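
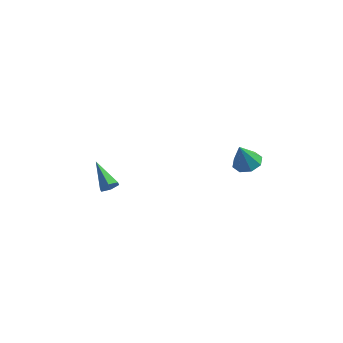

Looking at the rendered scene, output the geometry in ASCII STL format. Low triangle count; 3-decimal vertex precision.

solid 
facet normal 0.601 -0.654 -0.460
outer loop
vertex -2.311 -3.183 0.231
vertex -2.694 -3.289 -0.119
vertex -2.346 -2.901 -0.216
endloop
endfacet
facet normal 0.606 0.693 0.390
outer loop
vertex -2.311 -3.183 0.231
vertex -2.346 -2.901 -0.216
vertex -3.686 -2.211 0.639
endloop
endfacet
facet normal 0.601 -0.654 -0.460
outer loop
vertex -2.346 -2.901 -0.216
vertex -2.694 -3.289 -0.119
vertex -2.73 -3.007 -0.567
endloop
endfacet
facet normal 0.167 0.879 -0.448
outer loop
vertex -2.346 -2.901 -0.216
vertex -2.73 -3.007 -0.567
vertex -3.686 -2.211 0.639
endloop
endfacet
facet normal 0.602 -0.653 -0.459
outer loop
vertex -2.73 -3.007 -0.567
vertex -2.694 -3.289 -0.119
vertex -3.077 -3.396 -0.469
endloop
endfacet
facet normal -0.602 0.358 -0.714
outer loop
vertex -2.73 -3.007 -0.567
vertex -3.077 -3.396 -0.469
vertex -3.686 -2.211 0.639
endloop
endfacet
facet normal 0.602 -0.653 -0.459
outer loop
vertex -3.077 -3.396 -0.469
vertex -2.694 -3.289 -0.119
vertex -3.041 -3.677 -0.022
endloop
endfacet
facet normal -0.928 -0.344 -0.142
outer loop
vertex -3.077 -3.396 -0.469
vertex -3.041 -3.677 -0.022
vertex -3.686 -2.211 0.639
endloop
endfacet
facet normal 0.601 -0.653 -0.460
outer loop
vertex -3.041 -3.677 -0.022
vertex -2.694 -3.289 -0.119
vertex -2.658 -3.571 0.328
endloop
endfacet
facet normal -0.489 -0.528 0.695
outer loop
vertex -3.041 -3.677 -0.022
vertex -2.658 -3.571 0.328
vertex -3.686 -2.211 0.639
endloop
endfacet
facet normal 0.601 -0.653 -0.460
outer loop
vertex -2.658 -3.571 0.328
vertex -2.694 -3.289 -0.119
vertex -2.311 -3.183 0.231
endloop
endfacet
facet normal 0.279 -0.009 0.960
outer loop
vertex -2.658 -3.571 0.328
vertex -2.311 -3.183 0.231
vertex -3.686 -2.211 0.639
endloop
endfacet
facet normal 0.258 0.195 -0.946
outer loop
vertex 4.125 -1.076 1.805
vertex 3.493 -1.4 1.566
vertex 3.69 -0.704 1.763
endloop
endfacet
facet normal 0.414 0.565 0.714
outer loop
vertex 4.125 -1.076 1.805
vertex 3.69 -0.704 1.763
vertex 3.147 -1.66 2.834
endloop
endfacet
facet normal 0.257 0.195 -0.946
outer loop
vertex 3.69 -0.704 1.763
vertex 3.493 -1.4 1.566
vertex 3.139 -0.739 1.606
endloop
endfacet
facet normal -0.217 0.780 0.587
outer loop
vertex 3.69 -0.704 1.763
vertex 3.139 -0.739 1.606
vertex 3.147 -1.66 2.834
endloop
endfacet
facet normal 0.258 0.195 -0.946
outer loop
vertex 3.139 -0.739 1.606
vertex 3.493 -1.4 1.566
vertex 2.795 -1.162 1.425
endloop
endfacet
facet normal -0.792 0.486 0.370
outer loop
vertex 3.139 -0.739 1.606
vertex 2.795 -1.162 1.425
vertex 3.147 -1.66 2.834
endloop
endfacet
facet normal 0.258 0.195 -0.946
outer loop
vertex 2.795 -1.162 1.425
vertex 3.493 -1.4 1.566
vertex 2.86 -1.723 1.327
endloop
endfacet
facet normal -0.971 -0.146 0.191
outer loop
vertex 2.795 -1.162 1.425
vertex 2.86 -1.723 1.327
vertex 3.147 -1.66 2.834
endloop
endfacet
facet normal 0.258 0.194 -0.946
outer loop
vertex 2.86 -1.723 1.327
vertex 3.493 -1.4 1.566
vertex 3.295 -2.096 1.369
endloop
endfacet
facet normal -0.652 -0.742 0.155
outer loop
vertex 2.86 -1.723 1.327
vertex 3.295 -2.096 1.369
vertex 3.147 -1.66 2.834
endloop
endfacet
facet normal 0.257 0.195 -0.947
outer loop
vertex 3.295 -2.096 1.369
vertex 3.493 -1.4 1.566
vertex 3.846 -2.06 1.526
endloop
endfacet
facet normal -0.018 -0.959 0.284
outer loop
vertex 3.295 -2.096 1.369
vertex 3.846 -2.06 1.526
vertex 3.147 -1.66 2.834
endloop
endfacet
facet normal 0.258 0.195 -0.946
outer loop
vertex 3.846 -2.06 1.526
vertex 3.493 -1.4 1.566
vertex 4.19 -1.638 1.707
endloop
endfacet
facet normal 0.554 -0.666 0.500
outer loop
vertex 3.846 -2.06 1.526
vertex 4.19 -1.638 1.707
vertex 3.147 -1.66 2.834
endloop
endfacet
facet normal 0.258 0.195 -0.946
outer loop
vertex 4.19 -1.638 1.707
vertex 3.493 -1.4 1.566
vertex 4.125 -1.076 1.805
endloop
endfacet
facet normal 0.734 -0.033 0.678
outer loop
vertex 4.19 -1.638 1.707
vertex 4.125 -1.076 1.805
vertex 3.147 -1.66 2.834
endloop
endfacet

endsolid


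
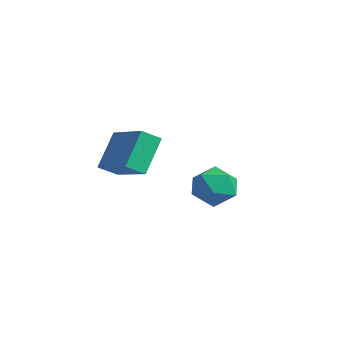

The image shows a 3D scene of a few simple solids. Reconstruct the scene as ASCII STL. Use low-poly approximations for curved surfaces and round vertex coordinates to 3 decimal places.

solid 
facet normal -0.416 0.837 0.357
outer loop
vertex -4.283 3.722 -1.819
vertex -3.954 3.46 -0.821
vertex -3.314 4.052 -1.464
endloop
endfacet
facet normal -0.200 0.927 -0.317
outer loop
vertex -4.283 3.722 -1.819
vertex -3.314 4.052 -1.464
vertex -3.423 3.683 -2.476
endloop
endfacet
facet normal -0.532 0.442 -0.722
outer loop
vertex -4.283 3.722 -1.819
vertex -3.423 3.683 -2.476
vertex -4.129 2.862 -2.459
endloop
endfacet
facet normal -0.953 0.052 -0.299
outer loop
vertex -4.283 3.722 -1.819
vertex -4.129 2.862 -2.459
vertex -4.458 2.724 -1.436
endloop
endfacet
facet normal -0.881 0.296 0.368
outer loop
vertex -4.283 3.722 -1.819
vertex -4.458 2.724 -1.436
vertex -3.954 3.46 -0.821
endloop
endfacet
facet normal 0.501 0.794 -0.344
outer loop
vertex -3.423 3.683 -2.476
vertex -3.314 4.052 -1.464
vertex -2.562 3.396 -1.884
endloop
endfacet
facet normal 0.151 0.648 0.747
outer loop
vertex -3.314 4.052 -1.464
vertex -3.954 3.46 -0.821
vertex -2.891 3.258 -0.861
endloop
endfacet
facet normal -0.602 -0.227 0.765
outer loop
vertex -3.954 3.46 -0.821
vertex -4.458 2.724 -1.436
vertex -3.597 2.437 -0.844
endloop
endfacet
facet normal -0.718 -0.621 -0.315
outer loop
vertex -4.458 2.724 -1.436
vertex -4.129 2.862 -2.459
vertex -3.706 2.068 -1.856
endloop
endfacet
facet normal -0.036 0.010 -0.999
outer loop
vertex -4.129 2.862 -2.459
vertex -3.423 3.683 -2.476
vertex -3.066 2.66 -2.499
endloop
endfacet
facet normal 0.953 -0.052 0.299
outer loop
vertex -2.737 2.398 -1.501
vertex -2.562 3.396 -1.884
vertex -2.891 3.258 -0.861
endloop
endfacet
facet normal 0.532 -0.442 0.722
outer loop
vertex -2.737 2.398 -1.501
vertex -2.891 3.258 -0.861
vertex -3.597 2.437 -0.844
endloop
endfacet
facet normal 0.200 -0.927 0.317
outer loop
vertex -2.737 2.398 -1.501
vertex -3.597 2.437 -0.844
vertex -3.706 2.068 -1.856
endloop
endfacet
facet normal 0.416 -0.837 -0.357
outer loop
vertex -2.737 2.398 -1.501
vertex -3.706 2.068 -1.856
vertex -3.066 2.66 -2.499
endloop
endfacet
facet normal 0.881 -0.296 -0.368
outer loop
vertex -2.737 2.398 -1.501
vertex -3.066 2.66 -2.499
vertex -2.562 3.396 -1.884
endloop
endfacet
facet normal 0.718 0.621 0.315
outer loop
vertex -2.891 3.258 -0.861
vertex -2.562 3.396 -1.884
vertex -3.314 4.052 -1.464
endloop
endfacet
facet normal 0.036 -0.010 0.999
outer loop
vertex -3.597 2.437 -0.844
vertex -2.891 3.258 -0.861
vertex -3.954 3.46 -0.821
endloop
endfacet
facet normal -0.501 -0.794 0.344
outer loop
vertex -3.706 2.068 -1.856
vertex -3.597 2.437 -0.844
vertex -4.458 2.724 -1.436
endloop
endfacet
facet normal -0.151 -0.648 -0.747
outer loop
vertex -3.066 2.66 -2.499
vertex -3.706 2.068 -1.856
vertex -4.129 2.862 -2.459
endloop
endfacet
facet normal 0.602 0.227 -0.765
outer loop
vertex -2.562 3.396 -1.884
vertex -3.066 2.66 -2.499
vertex -3.423 3.683 -2.476
endloop
endfacet
facet normal -0.917 0.077 -0.391
outer loop
vertex -4.498 -1.11 2.161
vertex -4.225 -0.387 1.662
vertex -4.015 -2.227 0.807
endloop
endfacet
facet normal -0.296 -0.786 0.543
outer loop
vertex -2.015 -2.393 1.658
vertex -4.498 -1.11 2.161
vertex -4.015 -2.227 0.807
endloop
endfacet
facet normal -0.917 0.077 -0.391
outer loop
vertex -4.015 -2.227 0.807
vertex -4.225 -0.387 1.662
vertex -3.742 -1.503 0.308
endloop
endfacet
facet normal 0.266 -0.613 -0.744
outer loop
vertex -3.742 -1.503 0.308
vertex -2.015 -2.393 1.658
vertex -4.015 -2.227 0.807
endloop
endfacet
facet normal -0.266 0.614 0.744
outer loop
vertex -4.498 -1.11 2.161
vertex -2.225 -0.553 2.513
vertex -4.225 -0.387 1.662
endloop
endfacet
facet normal -0.296 -0.786 0.542
outer loop
vertex -2.498 -1.277 3.012
vertex -4.498 -1.11 2.161
vertex -2.015 -2.393 1.658
endloop
endfacet
facet normal -0.265 0.613 0.744
outer loop
vertex -2.498 -1.277 3.012
vertex -2.225 -0.553 2.513
vertex -4.498 -1.11 2.161
endloop
endfacet
facet normal 0.296 0.786 -0.542
outer loop
vertex -4.225 -0.387 1.662
vertex -2.225 -0.553 2.513
vertex -3.742 -1.503 0.308
endloop
endfacet
facet normal 0.265 -0.614 -0.744
outer loop
vertex -1.742 -1.67 1.159
vertex -2.015 -2.393 1.658
vertex -3.742 -1.503 0.308
endloop
endfacet
facet normal 0.296 0.786 -0.543
outer loop
vertex -3.742 -1.503 0.308
vertex -2.225 -0.553 2.513
vertex -1.742 -1.67 1.159
endloop
endfacet
facet normal 0.917 -0.077 0.391
outer loop
vertex -1.742 -1.67 1.159
vertex -2.498 -1.277 3.012
vertex -2.015 -2.393 1.658
endloop
endfacet
facet normal 0.917 -0.077 0.391
outer loop
vertex -2.225 -0.553 2.513
vertex -2.498 -1.277 3.012
vertex -1.742 -1.67 1.159
endloop
endfacet

endsolid


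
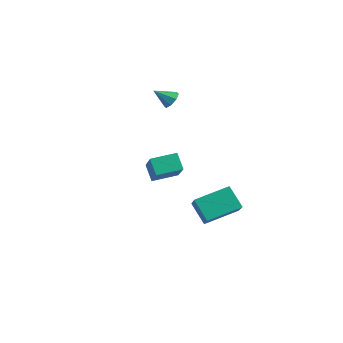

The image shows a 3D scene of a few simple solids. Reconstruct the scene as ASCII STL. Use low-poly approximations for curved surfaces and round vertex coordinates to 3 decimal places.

solid 
facet normal -0.638 0.479 -0.603
outer loop
vertex 1.99 1.075 -2.88
vertex 2.679 2.778 -2.256
vertex 2.967 1.063 -3.924
endloop
endfacet
facet normal -0.355 -0.878 -0.322
outer loop
vertex 4.301 0.062 -2.664
vertex 1.99 1.075 -2.88
vertex 2.967 1.063 -3.924
endloop
endfacet
facet normal -0.638 0.479 -0.603
outer loop
vertex 2.967 1.063 -3.924
vertex 2.679 2.778 -2.256
vertex 3.656 2.766 -3.3
endloop
endfacet
facet normal 0.683 -0.009 -0.730
outer loop
vertex 3.656 2.766 -3.3
vertex 4.301 0.062 -2.664
vertex 2.967 1.063 -3.924
endloop
endfacet
facet normal -0.683 0.009 0.730
outer loop
vertex 1.99 1.075 -2.88
vertex 4.013 1.777 -0.996
vertex 2.679 2.778 -2.256
endloop
endfacet
facet normal -0.355 -0.878 -0.322
outer loop
vertex 3.324 0.074 -1.62
vertex 1.99 1.075 -2.88
vertex 4.301 0.062 -2.664
endloop
endfacet
facet normal -0.683 0.009 0.730
outer loop
vertex 3.324 0.074 -1.62
vertex 4.013 1.777 -0.996
vertex 1.99 1.075 -2.88
endloop
endfacet
facet normal 0.355 0.878 0.322
outer loop
vertex 2.679 2.778 -2.256
vertex 4.013 1.777 -0.996
vertex 3.656 2.766 -3.3
endloop
endfacet
facet normal 0.683 -0.009 -0.730
outer loop
vertex 4.99 1.765 -2.04
vertex 4.301 0.062 -2.664
vertex 3.656 2.766 -3.3
endloop
endfacet
facet normal 0.355 0.878 0.322
outer loop
vertex 3.656 2.766 -3.3
vertex 4.013 1.777 -0.996
vertex 4.99 1.765 -2.04
endloop
endfacet
facet normal 0.638 -0.479 0.603
outer loop
vertex 4.99 1.765 -2.04
vertex 3.324 0.074 -1.62
vertex 4.301 0.062 -2.664
endloop
endfacet
facet normal 0.638 -0.479 0.603
outer loop
vertex 4.013 1.777 -0.996
vertex 3.324 0.074 -1.62
vertex 4.99 1.765 -2.04
endloop
endfacet
facet normal -0.653 0.419 -0.630
outer loop
vertex 1.065 -1.121 0.335
vertex 1.644 0.102 0.548
vertex 1.718 -1.293 -0.456
endloop
endfacet
facet normal -0.423 -0.893 -0.155
outer loop
vertex 3.136 -2.202 0.912
vertex 1.065 -1.121 0.335
vertex 1.718 -1.293 -0.456
endloop
endfacet
facet normal -0.653 0.419 -0.630
outer loop
vertex 1.718 -1.293 -0.456
vertex 1.644 0.102 0.548
vertex 2.297 -0.07 -0.243
endloop
endfacet
facet normal 0.628 -0.165 -0.761
outer loop
vertex 2.297 -0.07 -0.243
vertex 3.136 -2.202 0.912
vertex 1.718 -1.293 -0.456
endloop
endfacet
facet normal -0.628 0.165 0.761
outer loop
vertex 1.065 -1.121 0.335
vertex 3.062 -0.807 1.916
vertex 1.644 0.102 0.548
endloop
endfacet
facet normal -0.423 -0.893 -0.155
outer loop
vertex 2.483 -2.03 1.703
vertex 1.065 -1.121 0.335
vertex 3.136 -2.202 0.912
endloop
endfacet
facet normal -0.628 0.165 0.761
outer loop
vertex 2.483 -2.03 1.703
vertex 3.062 -0.807 1.916
vertex 1.065 -1.121 0.335
endloop
endfacet
facet normal 0.423 0.893 0.155
outer loop
vertex 1.644 0.102 0.548
vertex 3.062 -0.807 1.916
vertex 2.297 -0.07 -0.243
endloop
endfacet
facet normal 0.628 -0.165 -0.761
outer loop
vertex 3.715 -0.979 1.125
vertex 3.136 -2.202 0.912
vertex 2.297 -0.07 -0.243
endloop
endfacet
facet normal 0.423 0.893 0.155
outer loop
vertex 2.297 -0.07 -0.243
vertex 3.062 -0.807 1.916
vertex 3.715 -0.979 1.125
endloop
endfacet
facet normal 0.653 -0.419 0.630
outer loop
vertex 3.715 -0.979 1.125
vertex 2.483 -2.03 1.703
vertex 3.136 -2.202 0.912
endloop
endfacet
facet normal 0.653 -0.419 0.630
outer loop
vertex 3.062 -0.807 1.916
vertex 2.483 -2.03 1.703
vertex 3.715 -0.979 1.125
endloop
endfacet
facet normal 0.486 0.628 -0.607
outer loop
vertex -2.344 3.842 2.002
vertex -2.873 3.961 1.702
vertex -2.581 4.207 2.19
endloop
endfacet
facet normal 0.432 -0.175 0.885
outer loop
vertex -2.344 3.842 2.002
vertex -2.581 4.207 2.19
vertex -3.447 3.219 2.418
endloop
endfacet
facet normal 0.485 0.629 -0.607
outer loop
vertex -2.581 4.207 2.19
vertex -2.873 3.961 1.702
vertex -2.99 4.428 2.092
endloop
endfacet
facet normal -0.075 0.286 0.955
outer loop
vertex -2.581 4.207 2.19
vertex -2.99 4.428 2.092
vertex -3.447 3.219 2.418
endloop
endfacet
facet normal 0.486 0.629 -0.607
outer loop
vertex -2.99 4.428 2.092
vertex -2.873 3.961 1.702
vertex -3.33 4.375 1.765
endloop
endfacet
facet normal -0.663 0.418 0.621
outer loop
vertex -2.99 4.428 2.092
vertex -3.33 4.375 1.765
vertex -3.447 3.219 2.418
endloop
endfacet
facet normal 0.486 0.629 -0.607
outer loop
vertex -3.33 4.375 1.765
vertex -2.873 3.961 1.702
vertex -3.402 4.079 1.401
endloop
endfacet
facet normal -0.987 0.144 0.078
outer loop
vertex -3.33 4.375 1.765
vertex -3.402 4.079 1.401
vertex -3.447 3.219 2.418
endloop
endfacet
facet normal 0.486 0.628 -0.608
outer loop
vertex -3.402 4.079 1.401
vertex -2.873 3.961 1.702
vertex -3.165 3.714 1.213
endloop
endfacet
facet normal -0.857 -0.374 -0.354
outer loop
vertex -3.402 4.079 1.401
vertex -3.165 3.714 1.213
vertex -3.447 3.219 2.418
endloop
endfacet
facet normal 0.486 0.628 -0.608
outer loop
vertex -3.165 3.714 1.213
vertex -2.873 3.961 1.702
vertex -2.757 3.493 1.311
endloop
endfacet
facet normal -0.350 -0.835 -0.425
outer loop
vertex -3.165 3.714 1.213
vertex -2.757 3.493 1.311
vertex -3.447 3.219 2.418
endloop
endfacet
facet normal 0.486 0.628 -0.607
outer loop
vertex -2.757 3.493 1.311
vertex -2.873 3.961 1.702
vertex -2.417 3.546 1.638
endloop
endfacet
facet normal 0.238 -0.967 -0.091
outer loop
vertex -2.757 3.493 1.311
vertex -2.417 3.546 1.638
vertex -3.447 3.219 2.418
endloop
endfacet
facet normal 0.486 0.628 -0.608
outer loop
vertex -2.417 3.546 1.638
vertex -2.873 3.961 1.702
vertex -2.344 3.842 2.002
endloop
endfacet
facet normal 0.562 -0.693 0.451
outer loop
vertex -2.417 3.546 1.638
vertex -2.344 3.842 2.002
vertex -3.447 3.219 2.418
endloop
endfacet

endsolid


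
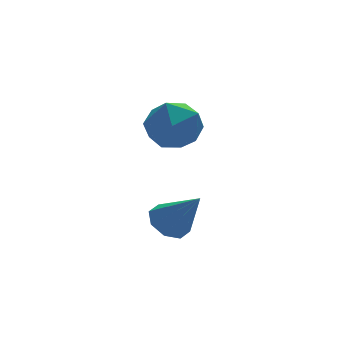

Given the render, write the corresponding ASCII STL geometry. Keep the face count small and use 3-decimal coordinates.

solid 
facet normal -0.369 0.517 -0.772
outer loop
vertex -1.255 -1.454 -2.398
vertex -1.799 -1.24 -1.995
vertex -1.15 -0.989 -2.137
endloop
endfacet
facet normal 0.981 -0.168 -0.096
outer loop
vertex -1.255 -1.454 -2.398
vertex -1.15 -0.989 -2.137
vertex -1.201 -2.08 -0.745
endloop
endfacet
facet normal -0.369 0.519 -0.771
outer loop
vertex -1.15 -0.989 -2.137
vertex -1.799 -1.24 -1.995
vertex -1.425 -0.672 -1.792
endloop
endfacet
facet normal 0.861 0.385 0.333
outer loop
vertex -1.15 -0.989 -2.137
vertex -1.425 -0.672 -1.792
vertex -1.201 -2.08 -0.745
endloop
endfacet
facet normal -0.369 0.519 -0.772
outer loop
vertex -1.425 -0.672 -1.792
vertex -1.799 -1.24 -1.995
vertex -1.919 -0.687 -1.566
endloop
endfacet
facet normal 0.318 0.598 0.736
outer loop
vertex -1.425 -0.672 -1.792
vertex -1.919 -0.687 -1.566
vertex -1.201 -2.08 -0.745
endloop
endfacet
facet normal -0.369 0.519 -0.772
outer loop
vertex -1.919 -0.687 -1.566
vertex -1.799 -1.24 -1.995
vertex -2.343 -1.027 -1.592
endloop
endfacet
facet normal -0.332 0.346 0.878
outer loop
vertex -1.919 -0.687 -1.566
vertex -2.343 -1.027 -1.592
vertex -1.201 -2.08 -0.745
endloop
endfacet
facet normal -0.368 0.519 -0.771
outer loop
vertex -2.343 -1.027 -1.592
vertex -1.799 -1.24 -1.995
vertex -2.448 -1.491 -1.854
endloop
endfacet
facet normal -0.704 -0.221 0.674
outer loop
vertex -2.343 -1.027 -1.592
vertex -2.448 -1.491 -1.854
vertex -1.201 -2.08 -0.745
endloop
endfacet
facet normal -0.368 0.517 -0.773
outer loop
vertex -2.448 -1.491 -1.854
vertex -1.799 -1.24 -1.995
vertex -2.172 -1.809 -2.198
endloop
endfacet
facet normal -0.584 -0.773 0.246
outer loop
vertex -2.448 -1.491 -1.854
vertex -2.172 -1.809 -2.198
vertex -1.201 -2.08 -0.745
endloop
endfacet
facet normal -0.370 0.518 -0.772
outer loop
vertex -2.172 -1.809 -2.198
vertex -1.799 -1.24 -1.995
vertex -1.678 -1.793 -2.424
endloop
endfacet
facet normal -0.040 -0.987 -0.157
outer loop
vertex -2.172 -1.809 -2.198
vertex -1.678 -1.793 -2.424
vertex -1.201 -2.08 -0.745
endloop
endfacet
facet normal -0.368 0.518 -0.772
outer loop
vertex -1.678 -1.793 -2.424
vertex -1.799 -1.24 -1.995
vertex -1.255 -1.454 -2.398
endloop
endfacet
facet normal 0.608 -0.736 -0.298
outer loop
vertex -1.678 -1.793 -2.424
vertex -1.255 -1.454 -2.398
vertex -1.201 -2.08 -0.745
endloop
endfacet
facet normal -0.663 0.379 0.646
outer loop
vertex -2.265 -0.397 1.626
vertex -1.566 -0.365 2.324
vertex -1.704 0.411 1.728
endloop
endfacet
facet normal -0.820 0.572 -0.022
outer loop
vertex -2.265 -0.397 1.626
vertex -1.704 0.411 1.728
vertex -1.919 0.068 0.826
endloop
endfacet
facet normal -0.913 -0.022 -0.407
outer loop
vertex -2.265 -0.397 1.626
vertex -1.919 0.068 0.826
vertex -1.913 -0.92 0.865
endloop
endfacet
facet normal -0.813 -0.582 0.024
outer loop
vertex -2.265 -0.397 1.626
vertex -1.913 -0.92 0.865
vertex -1.694 -1.187 1.791
endloop
endfacet
facet normal -0.658 -0.335 0.674
outer loop
vertex -2.265 -0.397 1.626
vertex -1.694 -1.187 1.791
vertex -1.566 -0.365 2.324
endloop
endfacet
facet normal -0.258 0.922 -0.289
outer loop
vertex -1.919 0.068 0.826
vertex -1.704 0.411 1.728
vertex -1.006 0.387 1.029
endloop
endfacet
facet normal -0.003 0.609 0.793
outer loop
vertex -1.704 0.411 1.728
vertex -1.566 -0.365 2.324
vertex -0.787 0.12 1.955
endloop
endfacet
facet normal 0.004 -0.544 0.839
outer loop
vertex -1.566 -0.365 2.324
vertex -1.694 -1.187 1.791
vertex -0.781 -0.868 1.994
endloop
endfacet
facet normal -0.247 -0.945 -0.214
outer loop
vertex -1.694 -1.187 1.791
vertex -1.913 -0.92 0.865
vertex -0.996 -1.211 1.092
endloop
endfacet
facet normal -0.408 -0.038 -0.912
outer loop
vertex -1.913 -0.92 0.865
vertex -1.919 0.068 0.826
vertex -1.134 -0.435 0.496
endloop
endfacet
facet normal 0.813 0.582 -0.024
outer loop
vertex -0.435 -0.403 1.194
vertex -1.006 0.387 1.029
vertex -0.787 0.12 1.955
endloop
endfacet
facet normal 0.913 0.022 0.407
outer loop
vertex -0.435 -0.403 1.194
vertex -0.787 0.12 1.955
vertex -0.781 -0.868 1.994
endloop
endfacet
facet normal 0.820 -0.572 0.022
outer loop
vertex -0.435 -0.403 1.194
vertex -0.781 -0.868 1.994
vertex -0.996 -1.211 1.092
endloop
endfacet
facet normal 0.663 -0.379 -0.646
outer loop
vertex -0.435 -0.403 1.194
vertex -0.996 -1.211 1.092
vertex -1.134 -0.435 0.496
endloop
endfacet
facet normal 0.658 0.335 -0.674
outer loop
vertex -0.435 -0.403 1.194
vertex -1.134 -0.435 0.496
vertex -1.006 0.387 1.029
endloop
endfacet
facet normal 0.247 0.945 0.214
outer loop
vertex -0.787 0.12 1.955
vertex -1.006 0.387 1.029
vertex -1.704 0.411 1.728
endloop
endfacet
facet normal 0.408 0.038 0.912
outer loop
vertex -0.781 -0.868 1.994
vertex -0.787 0.12 1.955
vertex -1.566 -0.365 2.324
endloop
endfacet
facet normal 0.258 -0.922 0.289
outer loop
vertex -0.996 -1.211 1.092
vertex -0.781 -0.868 1.994
vertex -1.694 -1.187 1.791
endloop
endfacet
facet normal 0.003 -0.609 -0.793
outer loop
vertex -1.134 -0.435 0.496
vertex -0.996 -1.211 1.092
vertex -1.913 -0.92 0.865
endloop
endfacet
facet normal -0.004 0.544 -0.839
outer loop
vertex -1.006 0.387 1.029
vertex -1.134 -0.435 0.496
vertex -1.919 0.068 0.826
endloop
endfacet

endsolid


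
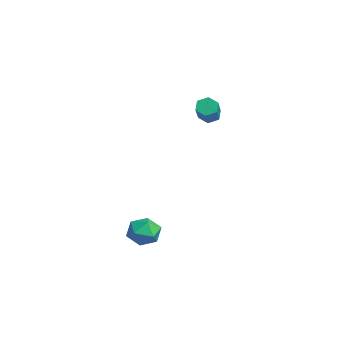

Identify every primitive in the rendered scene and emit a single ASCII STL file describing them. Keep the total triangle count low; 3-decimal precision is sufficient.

solid 
facet normal -0.782 0.288 -0.552
outer loop
vertex -2.817 2.993 2.716
vertex -3.13 2.636 2.973
vertex -3.08 3.138 3.164
endloop
endfacet
facet normal 0.388 0.919 -0.069
outer loop
vertex -2.817 2.993 2.716
vertex -3.08 3.138 3.164
vertex -1.377 2.461 3.73
endloop
endfacet
facet normal 0.388 0.919 -0.069
outer loop
vertex -1.377 2.461 3.73
vertex -3.08 3.138 3.164
vertex -1.64 2.606 4.179
endloop
endfacet
facet normal 0.782 -0.289 0.552
outer loop
vertex -1.377 2.461 3.73
vertex -1.64 2.606 4.179
vertex -1.69 2.104 3.987
endloop
endfacet
facet normal -0.782 0.288 -0.552
outer loop
vertex -3.08 3.138 3.164
vertex -3.13 2.636 2.973
vertex -3.393 2.781 3.421
endloop
endfacet
facet normal -0.227 0.692 0.685
outer loop
vertex -3.08 3.138 3.164
vertex -3.393 2.781 3.421
vertex -1.64 2.606 4.179
endloop
endfacet
facet normal -0.227 0.692 0.685
outer loop
vertex -1.64 2.606 4.179
vertex -3.393 2.781 3.421
vertex -1.953 2.249 4.436
endloop
endfacet
facet normal 0.782 -0.289 0.552
outer loop
vertex -1.64 2.606 4.179
vertex -1.953 2.249 4.436
vertex -1.69 2.104 3.987
endloop
endfacet
facet normal -0.782 0.288 -0.552
outer loop
vertex -3.393 2.781 3.421
vertex -3.13 2.636 2.973
vertex -3.443 2.279 3.23
endloop
endfacet
facet normal -0.616 -0.226 0.755
outer loop
vertex -3.393 2.781 3.421
vertex -3.443 2.279 3.23
vertex -1.953 2.249 4.436
endloop
endfacet
facet normal -0.615 -0.227 0.755
outer loop
vertex -1.953 2.249 4.436
vertex -3.443 2.279 3.23
vertex -2.003 1.747 4.244
endloop
endfacet
facet normal 0.782 -0.289 0.552
outer loop
vertex -1.953 2.249 4.436
vertex -2.003 1.747 4.244
vertex -1.69 2.104 3.987
endloop
endfacet
facet normal -0.782 0.289 -0.552
outer loop
vertex -3.443 2.279 3.23
vertex -3.13 2.636 2.973
vertex -3.18 2.134 2.781
endloop
endfacet
facet normal -0.388 -0.919 0.069
outer loop
vertex -3.443 2.279 3.23
vertex -3.18 2.134 2.781
vertex -2.003 1.747 4.244
endloop
endfacet
facet normal -0.388 -0.919 0.069
outer loop
vertex -2.003 1.747 4.244
vertex -3.18 2.134 2.781
vertex -1.74 1.602 3.796
endloop
endfacet
facet normal 0.782 -0.288 0.552
outer loop
vertex -2.003 1.747 4.244
vertex -1.74 1.602 3.796
vertex -1.69 2.104 3.987
endloop
endfacet
facet normal -0.782 0.289 -0.552
outer loop
vertex -3.18 2.134 2.781
vertex -3.13 2.636 2.973
vertex -2.867 2.491 2.524
endloop
endfacet
facet normal 0.227 -0.692 -0.685
outer loop
vertex -3.18 2.134 2.781
vertex -2.867 2.491 2.524
vertex -1.74 1.602 3.796
endloop
endfacet
facet normal 0.227 -0.692 -0.685
outer loop
vertex -1.74 1.602 3.796
vertex -2.867 2.491 2.524
vertex -1.427 1.959 3.539
endloop
endfacet
facet normal 0.782 -0.288 0.552
outer loop
vertex -1.74 1.602 3.796
vertex -1.427 1.959 3.539
vertex -1.69 2.104 3.987
endloop
endfacet
facet normal -0.782 0.289 -0.552
outer loop
vertex -2.867 2.491 2.524
vertex -3.13 2.636 2.973
vertex -2.817 2.993 2.716
endloop
endfacet
facet normal 0.616 0.227 -0.754
outer loop
vertex -2.867 2.491 2.524
vertex -2.817 2.993 2.716
vertex -1.427 1.959 3.539
endloop
endfacet
facet normal 0.615 0.226 -0.755
outer loop
vertex -1.427 1.959 3.539
vertex -2.817 2.993 2.716
vertex -1.377 2.461 3.73
endloop
endfacet
facet normal 0.782 -0.288 0.552
outer loop
vertex -1.427 1.959 3.539
vertex -1.377 2.461 3.73
vertex -1.69 2.104 3.987
endloop
endfacet
facet normal -0.928 0.319 0.191
outer loop
vertex 0.379 -0.863 -2.348
vertex 0.154 -1.638 -2.148
vertex 0.45 -1.127 -1.563
endloop
endfacet
facet normal -0.449 0.834 0.321
outer loop
vertex 0.379 -0.863 -2.348
vertex 0.45 -1.127 -1.563
vertex 1.054 -0.67 -1.904
endloop
endfacet
facet normal -0.088 0.956 -0.281
outer loop
vertex 0.379 -0.863 -2.348
vertex 1.054 -0.67 -1.904
vertex 1.131 -0.897 -2.699
endloop
endfacet
facet normal -0.343 0.517 -0.784
outer loop
vertex 0.379 -0.863 -2.348
vertex 1.131 -0.897 -2.699
vertex 0.575 -1.495 -2.85
endloop
endfacet
facet normal -0.862 0.123 -0.492
outer loop
vertex 0.379 -0.863 -2.348
vertex 0.575 -1.495 -2.85
vertex 0.154 -1.638 -2.148
endloop
endfacet
facet normal 0.011 0.588 0.809
outer loop
vertex 1.054 -0.67 -1.904
vertex 0.45 -1.127 -1.563
vertex 1.245 -1.325 -1.43
endloop
endfacet
facet normal -0.764 -0.243 0.598
outer loop
vertex 0.45 -1.127 -1.563
vertex 0.154 -1.638 -2.148
vertex 0.689 -1.923 -1.581
endloop
endfacet
facet normal -0.656 -0.559 -0.507
outer loop
vertex 0.154 -1.638 -2.148
vertex 0.575 -1.495 -2.85
vertex 0.766 -2.15 -2.376
endloop
endfacet
facet normal 0.183 0.077 -0.980
outer loop
vertex 0.575 -1.495 -2.85
vertex 1.131 -0.897 -2.699
vertex 1.37 -1.693 -2.717
endloop
endfacet
facet normal 0.595 0.786 -0.167
outer loop
vertex 1.131 -0.897 -2.699
vertex 1.054 -0.67 -1.904
vertex 1.666 -1.182 -2.132
endloop
endfacet
facet normal 0.343 -0.517 0.784
outer loop
vertex 1.441 -1.957 -1.932
vertex 1.245 -1.325 -1.43
vertex 0.689 -1.923 -1.581
endloop
endfacet
facet normal 0.088 -0.956 0.281
outer loop
vertex 1.441 -1.957 -1.932
vertex 0.689 -1.923 -1.581
vertex 0.766 -2.15 -2.376
endloop
endfacet
facet normal 0.449 -0.834 -0.321
outer loop
vertex 1.441 -1.957 -1.932
vertex 0.766 -2.15 -2.376
vertex 1.37 -1.693 -2.717
endloop
endfacet
facet normal 0.928 -0.319 -0.191
outer loop
vertex 1.441 -1.957 -1.932
vertex 1.37 -1.693 -2.717
vertex 1.666 -1.182 -2.132
endloop
endfacet
facet normal 0.862 -0.123 0.492
outer loop
vertex 1.441 -1.957 -1.932
vertex 1.666 -1.182 -2.132
vertex 1.245 -1.325 -1.43
endloop
endfacet
facet normal -0.183 -0.077 0.980
outer loop
vertex 0.689 -1.923 -1.581
vertex 1.245 -1.325 -1.43
vertex 0.45 -1.127 -1.563
endloop
endfacet
facet normal -0.595 -0.786 0.167
outer loop
vertex 0.766 -2.15 -2.376
vertex 0.689 -1.923 -1.581
vertex 0.154 -1.638 -2.148
endloop
endfacet
facet normal -0.011 -0.588 -0.809
outer loop
vertex 1.37 -1.693 -2.717
vertex 0.766 -2.15 -2.376
vertex 0.575 -1.495 -2.85
endloop
endfacet
facet normal 0.764 0.243 -0.598
outer loop
vertex 1.666 -1.182 -2.132
vertex 1.37 -1.693 -2.717
vertex 1.131 -0.897 -2.699
endloop
endfacet
facet normal 0.656 0.559 0.507
outer loop
vertex 1.245 -1.325 -1.43
vertex 1.666 -1.182 -2.132
vertex 1.054 -0.67 -1.904
endloop
endfacet

endsolid


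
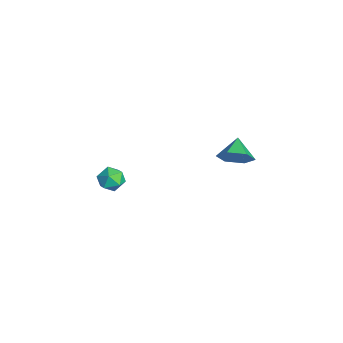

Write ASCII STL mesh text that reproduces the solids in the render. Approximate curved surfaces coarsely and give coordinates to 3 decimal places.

solid 
facet normal -0.920 0.231 -0.318
outer loop
vertex 0.658 -3.636 1.002
vertex 0.345 -4.118 1.558
vertex 0.48 -3.348 1.726
endloop
endfacet
facet normal -0.470 0.774 -0.424
outer loop
vertex 0.658 -3.636 1.002
vertex 0.48 -3.348 1.726
vertex 1.16 -3.132 1.366
endloop
endfacet
facet normal 0.062 0.543 -0.838
outer loop
vertex 0.658 -3.636 1.002
vertex 1.16 -3.132 1.366
vertex 1.445 -3.768 0.975
endloop
endfacet
facet normal -0.058 -0.144 -0.988
outer loop
vertex 0.658 -3.636 1.002
vertex 1.445 -3.768 0.975
vertex 0.942 -4.377 1.093
endloop
endfacet
facet normal -0.665 -0.337 -0.666
outer loop
vertex 0.658 -3.636 1.002
vertex 0.942 -4.377 1.093
vertex 0.345 -4.118 1.558
endloop
endfacet
facet normal -0.194 0.958 0.209
outer loop
vertex 1.16 -3.132 1.366
vertex 0.48 -3.348 1.726
vertex 1.158 -3.303 2.147
endloop
endfacet
facet normal -0.921 0.078 0.381
outer loop
vertex 0.48 -3.348 1.726
vertex 0.345 -4.118 1.558
vertex 0.655 -3.912 2.265
endloop
endfacet
facet normal -0.509 -0.841 -0.185
outer loop
vertex 0.345 -4.118 1.558
vertex 0.942 -4.377 1.093
vertex 0.94 -4.548 1.874
endloop
endfacet
facet normal 0.473 -0.528 -0.706
outer loop
vertex 0.942 -4.377 1.093
vertex 1.445 -3.768 0.975
vertex 1.62 -4.332 1.514
endloop
endfacet
facet normal 0.667 0.584 -0.463
outer loop
vertex 1.445 -3.768 0.975
vertex 1.16 -3.132 1.366
vertex 1.755 -3.562 1.682
endloop
endfacet
facet normal 0.058 0.144 0.988
outer loop
vertex 1.442 -4.044 2.238
vertex 1.158 -3.303 2.147
vertex 0.655 -3.912 2.265
endloop
endfacet
facet normal -0.062 -0.543 0.838
outer loop
vertex 1.442 -4.044 2.238
vertex 0.655 -3.912 2.265
vertex 0.94 -4.548 1.874
endloop
endfacet
facet normal 0.470 -0.774 0.424
outer loop
vertex 1.442 -4.044 2.238
vertex 0.94 -4.548 1.874
vertex 1.62 -4.332 1.514
endloop
endfacet
facet normal 0.920 -0.231 0.318
outer loop
vertex 1.442 -4.044 2.238
vertex 1.62 -4.332 1.514
vertex 1.755 -3.562 1.682
endloop
endfacet
facet normal 0.665 0.337 0.666
outer loop
vertex 1.442 -4.044 2.238
vertex 1.755 -3.562 1.682
vertex 1.158 -3.303 2.147
endloop
endfacet
facet normal -0.473 0.528 0.706
outer loop
vertex 0.655 -3.912 2.265
vertex 1.158 -3.303 2.147
vertex 0.48 -3.348 1.726
endloop
endfacet
facet normal -0.667 -0.584 0.463
outer loop
vertex 0.94 -4.548 1.874
vertex 0.655 -3.912 2.265
vertex 0.345 -4.118 1.558
endloop
endfacet
facet normal 0.194 -0.958 -0.209
outer loop
vertex 1.62 -4.332 1.514
vertex 0.94 -4.548 1.874
vertex 0.942 -4.377 1.093
endloop
endfacet
facet normal 0.921 -0.078 -0.381
outer loop
vertex 1.755 -3.562 1.682
vertex 1.62 -4.332 1.514
vertex 1.445 -3.768 0.975
endloop
endfacet
facet normal 0.509 0.841 0.185
outer loop
vertex 1.158 -3.303 2.147
vertex 1.755 -3.562 1.682
vertex 1.16 -3.132 1.366
endloop
endfacet
facet normal 0.809 -0.310 -0.499
outer loop
vertex 0.303 3.355 1.388
vertex -0.296 2.946 0.671
vertex 0.019 3.912 0.582
endloop
endfacet
facet normal -0.021 0.819 0.573
outer loop
vertex 0.303 3.355 1.388
vertex 0.019 3.912 0.582
vertex -1.364 3.354 1.329
endloop
endfacet
facet normal 0.809 -0.310 -0.499
outer loop
vertex 0.019 3.912 0.582
vertex -0.296 2.946 0.671
vertex -0.58 3.503 -0.135
endloop
endfacet
facet normal -0.436 0.889 -0.143
outer loop
vertex 0.019 3.912 0.582
vertex -0.58 3.503 -0.135
vertex -1.364 3.354 1.329
endloop
endfacet
facet normal 0.810 -0.308 -0.499
outer loop
vertex -0.58 3.503 -0.135
vertex -0.296 2.946 0.671
vertex -0.894 2.536 -0.047
endloop
endfacet
facet normal -0.866 0.241 -0.439
outer loop
vertex -0.58 3.503 -0.135
vertex -0.894 2.536 -0.047
vertex -1.364 3.354 1.329
endloop
endfacet
facet normal 0.810 -0.309 -0.498
outer loop
vertex -0.894 2.536 -0.047
vertex -0.296 2.946 0.671
vertex -0.61 1.98 0.759
endloop
endfacet
facet normal -0.880 -0.475 -0.018
outer loop
vertex -0.894 2.536 -0.047
vertex -0.61 1.98 0.759
vertex -1.364 3.354 1.329
endloop
endfacet
facet normal 0.810 -0.309 -0.499
outer loop
vertex -0.61 1.98 0.759
vertex -0.296 2.946 0.671
vertex -0.012 2.389 1.477
endloop
endfacet
facet normal -0.465 -0.545 0.698
outer loop
vertex -0.61 1.98 0.759
vertex -0.012 2.389 1.477
vertex -1.364 3.354 1.329
endloop
endfacet
facet normal 0.809 -0.310 -0.499
outer loop
vertex -0.012 2.389 1.477
vertex -0.296 2.946 0.671
vertex 0.303 3.355 1.388
endloop
endfacet
facet normal -0.035 0.103 0.994
outer loop
vertex -0.012 2.389 1.477
vertex 0.303 3.355 1.388
vertex -1.364 3.354 1.329
endloop
endfacet

endsolid


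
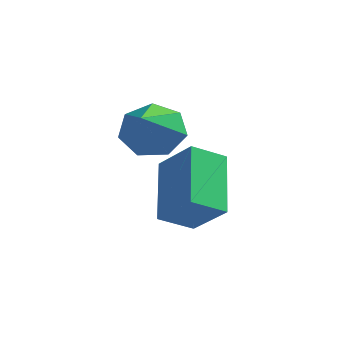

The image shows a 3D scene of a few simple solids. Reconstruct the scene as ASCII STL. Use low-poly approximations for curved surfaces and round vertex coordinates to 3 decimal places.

solid 
facet normal -0.327 0.799 -0.505
outer loop
vertex 3.134 0.846 -0.31
vertex 2.731 0.399 -0.757
vertex 2.527 0.723 -0.112
endloop
endfacet
facet normal 0.260 0.226 0.939
outer loop
vertex 3.134 0.846 -0.31
vertex 2.527 0.723 -0.112
vertex 3.269 -0.919 0.077
endloop
endfacet
facet normal -0.326 0.799 -0.505
outer loop
vertex 2.527 0.723 -0.112
vertex 2.731 0.399 -0.757
vertex 2.073 0.356 -0.4
endloop
endfacet
facet normal -0.467 -0.110 0.877
outer loop
vertex 2.527 0.723 -0.112
vertex 2.073 0.356 -0.4
vertex 3.269 -0.919 0.077
endloop
endfacet
facet normal -0.326 0.800 -0.504
outer loop
vertex 2.073 0.356 -0.4
vertex 2.731 0.399 -0.757
vertex 2.115 0.022 -0.957
endloop
endfacet
facet normal -0.749 -0.591 0.298
outer loop
vertex 2.073 0.356 -0.4
vertex 2.115 0.022 -0.957
vertex 3.269 -0.919 0.077
endloop
endfacet
facet normal -0.325 0.799 -0.505
outer loop
vertex 2.115 0.022 -0.957
vertex 2.731 0.399 -0.757
vertex 2.621 -0.029 -1.363
endloop
endfacet
facet normal -0.375 -0.855 -0.360
outer loop
vertex 2.115 0.022 -0.957
vertex 2.621 -0.029 -1.363
vertex 3.269 -0.919 0.077
endloop
endfacet
facet normal -0.325 0.799 -0.505
outer loop
vertex 2.621 -0.029 -1.363
vertex 2.731 0.399 -0.757
vertex 3.21 0.243 -1.312
endloop
endfacet
facet normal 0.377 -0.703 -0.604
outer loop
vertex 2.621 -0.029 -1.363
vertex 3.21 0.243 -1.312
vertex 3.269 -0.919 0.077
endloop
endfacet
facet normal -0.326 0.799 -0.506
outer loop
vertex 3.21 0.243 -1.312
vertex 2.731 0.399 -0.757
vertex 3.439 0.633 -0.844
endloop
endfacet
facet normal 0.936 -0.250 -0.249
outer loop
vertex 3.21 0.243 -1.312
vertex 3.439 0.633 -0.844
vertex 3.269 -0.919 0.077
endloop
endfacet
facet normal -0.326 0.799 -0.505
outer loop
vertex 3.439 0.633 -0.844
vertex 2.731 0.399 -0.757
vertex 3.134 0.846 -0.31
endloop
endfacet
facet normal 0.883 0.164 0.439
outer loop
vertex 3.439 0.633 -0.844
vertex 3.134 0.846 -0.31
vertex 3.269 -0.919 0.077
endloop
endfacet
facet normal -0.515 -0.725 0.456
outer loop
vertex 4.153 -0.449 -2.246
vertex 3.489 0.701 -1.168
vertex 3.252 -0.275 -2.987
endloop
endfacet
facet normal 0.388 -0.673 -0.630
outer loop
vertex 3.731 0.399 -3.412
vertex 4.153 -0.449 -2.246
vertex 3.252 -0.275 -2.987
endloop
endfacet
facet normal -0.516 -0.725 0.456
outer loop
vertex 3.252 -0.275 -2.987
vertex 3.489 0.701 -1.168
vertex 2.588 0.875 -1.91
endloop
endfacet
facet normal -0.764 0.147 -0.628
outer loop
vertex 2.588 0.875 -1.91
vertex 3.731 0.399 -3.412
vertex 3.252 -0.275 -2.987
endloop
endfacet
facet normal 0.764 -0.147 0.628
outer loop
vertex 4.153 -0.449 -2.246
vertex 3.968 1.375 -1.593
vertex 3.489 0.701 -1.168
endloop
endfacet
facet normal 0.389 -0.672 -0.630
outer loop
vertex 4.632 0.225 -2.67
vertex 4.153 -0.449 -2.246
vertex 3.731 0.399 -3.412
endloop
endfacet
facet normal 0.764 -0.147 0.628
outer loop
vertex 4.632 0.225 -2.67
vertex 3.968 1.375 -1.593
vertex 4.153 -0.449 -2.246
endloop
endfacet
facet normal -0.388 0.673 0.629
outer loop
vertex 3.489 0.701 -1.168
vertex 3.968 1.375 -1.593
vertex 2.588 0.875 -1.91
endloop
endfacet
facet normal -0.764 0.148 -0.628
outer loop
vertex 3.067 1.549 -2.334
vertex 3.731 0.399 -3.412
vertex 2.588 0.875 -1.91
endloop
endfacet
facet normal -0.388 0.672 0.630
outer loop
vertex 2.588 0.875 -1.91
vertex 3.968 1.375 -1.593
vertex 3.067 1.549 -2.334
endloop
endfacet
facet normal 0.516 0.725 -0.456
outer loop
vertex 3.067 1.549 -2.334
vertex 4.632 0.225 -2.67
vertex 3.731 0.399 -3.412
endloop
endfacet
facet normal 0.515 0.725 -0.457
outer loop
vertex 3.968 1.375 -1.593
vertex 4.632 0.225 -2.67
vertex 3.067 1.549 -2.334
endloop
endfacet

endsolid


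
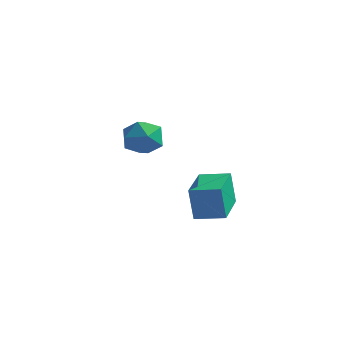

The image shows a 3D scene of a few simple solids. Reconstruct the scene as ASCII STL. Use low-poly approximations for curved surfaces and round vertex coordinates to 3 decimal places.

solid 
facet normal -0.364 0.931 0.008
outer loop
vertex -2.273 1.208 0.564
vertex -3.064 0.9 0.416
vertex -2.786 1.002 1.225
endloop
endfacet
facet normal 0.205 0.878 0.433
outer loop
vertex -2.273 1.208 0.564
vertex -2.786 1.002 1.225
vertex -1.95 0.795 1.248
endloop
endfacet
facet normal 0.755 0.654 0.039
outer loop
vertex -2.273 1.208 0.564
vertex -1.95 0.795 1.248
vertex -1.71 0.565 0.452
endloop
endfacet
facet normal 0.525 0.570 -0.632
outer loop
vertex -2.273 1.208 0.564
vertex -1.71 0.565 0.452
vertex -2.399 0.63 -0.062
endloop
endfacet
facet normal -0.167 0.741 -0.651
outer loop
vertex -2.273 1.208 0.564
vertex -2.399 0.63 -0.062
vertex -3.064 0.9 0.416
endloop
endfacet
facet normal 0.068 0.377 0.924
outer loop
vertex -1.95 0.795 1.248
vertex -2.786 1.002 1.225
vertex -2.541 0.23 1.522
endloop
endfacet
facet normal -0.854 0.464 0.235
outer loop
vertex -2.786 1.002 1.225
vertex -3.064 0.9 0.416
vertex -3.23 0.295 1.008
endloop
endfacet
facet normal -0.534 0.156 -0.831
outer loop
vertex -3.064 0.9 0.416
vertex -2.399 0.63 -0.062
vertex -2.99 0.065 0.212
endloop
endfacet
facet normal 0.586 -0.122 -0.801
outer loop
vertex -2.399 0.63 -0.062
vertex -1.71 0.565 0.452
vertex -2.154 -0.142 0.235
endloop
endfacet
facet normal 0.959 0.015 0.285
outer loop
vertex -1.71 0.565 0.452
vertex -1.95 0.795 1.248
vertex -1.876 -0.04 1.044
endloop
endfacet
facet normal -0.525 -0.570 0.632
outer loop
vertex -2.667 -0.348 0.896
vertex -2.541 0.23 1.522
vertex -3.23 0.295 1.008
endloop
endfacet
facet normal -0.755 -0.654 -0.039
outer loop
vertex -2.667 -0.348 0.896
vertex -3.23 0.295 1.008
vertex -2.99 0.065 0.212
endloop
endfacet
facet normal -0.205 -0.878 -0.433
outer loop
vertex -2.667 -0.348 0.896
vertex -2.99 0.065 0.212
vertex -2.154 -0.142 0.235
endloop
endfacet
facet normal 0.364 -0.931 -0.008
outer loop
vertex -2.667 -0.348 0.896
vertex -2.154 -0.142 0.235
vertex -1.876 -0.04 1.044
endloop
endfacet
facet normal 0.167 -0.741 0.651
outer loop
vertex -2.667 -0.348 0.896
vertex -1.876 -0.04 1.044
vertex -2.541 0.23 1.522
endloop
endfacet
facet normal -0.586 0.122 0.801
outer loop
vertex -3.23 0.295 1.008
vertex -2.541 0.23 1.522
vertex -2.786 1.002 1.225
endloop
endfacet
facet normal -0.959 -0.015 -0.285
outer loop
vertex -2.99 0.065 0.212
vertex -3.23 0.295 1.008
vertex -3.064 0.9 0.416
endloop
endfacet
facet normal -0.068 -0.377 -0.924
outer loop
vertex -2.154 -0.142 0.235
vertex -2.99 0.065 0.212
vertex -2.399 0.63 -0.062
endloop
endfacet
facet normal 0.854 -0.464 -0.235
outer loop
vertex -1.876 -0.04 1.044
vertex -2.154 -0.142 0.235
vertex -1.71 0.565 0.452
endloop
endfacet
facet normal 0.534 -0.156 0.831
outer loop
vertex -2.541 0.23 1.522
vertex -1.876 -0.04 1.044
vertex -1.95 0.795 1.248
endloop
endfacet
facet normal -0.902 -0.412 -0.131
outer loop
vertex 1.327 -2.024 -0.131
vertex 0.593 -0.436 -0.074
vertex 1.465 -1.913 -1.429
endloop
endfacet
facet normal 0.420 -0.907 -0.033
outer loop
vertex 2.447 -1.464 -1.286
vertex 1.327 -2.024 -0.131
vertex 1.465 -1.913 -1.429
endloop
endfacet
facet normal -0.901 -0.413 -0.130
outer loop
vertex 1.465 -1.913 -1.429
vertex 0.593 -0.436 -0.074
vertex 0.73 -0.326 -1.372
endloop
endfacet
facet normal 0.106 0.085 -0.991
outer loop
vertex 0.73 -0.326 -1.372
vertex 2.447 -1.464 -1.286
vertex 1.465 -1.913 -1.429
endloop
endfacet
facet normal -0.106 -0.084 0.991
outer loop
vertex 1.327 -2.024 -0.131
vertex 1.575 0.013 0.069
vertex 0.593 -0.436 -0.074
endloop
endfacet
facet normal 0.420 -0.907 -0.033
outer loop
vertex 2.31 -1.574 0.012
vertex 1.327 -2.024 -0.131
vertex 2.447 -1.464 -1.286
endloop
endfacet
facet normal -0.105 -0.084 0.991
outer loop
vertex 2.31 -1.574 0.012
vertex 1.575 0.013 0.069
vertex 1.327 -2.024 -0.131
endloop
endfacet
facet normal -0.420 0.907 0.033
outer loop
vertex 0.593 -0.436 -0.074
vertex 1.575 0.013 0.069
vertex 0.73 -0.326 -1.372
endloop
endfacet
facet normal 0.106 0.084 -0.991
outer loop
vertex 1.713 0.124 -1.229
vertex 2.447 -1.464 -1.286
vertex 0.73 -0.326 -1.372
endloop
endfacet
facet normal -0.420 0.907 0.033
outer loop
vertex 0.73 -0.326 -1.372
vertex 1.575 0.013 0.069
vertex 1.713 0.124 -1.229
endloop
endfacet
facet normal 0.902 0.412 0.130
outer loop
vertex 1.713 0.124 -1.229
vertex 2.31 -1.574 0.012
vertex 2.447 -1.464 -1.286
endloop
endfacet
facet normal 0.901 0.413 0.131
outer loop
vertex 1.575 0.013 0.069
vertex 2.31 -1.574 0.012
vertex 1.713 0.124 -1.229
endloop
endfacet

endsolid


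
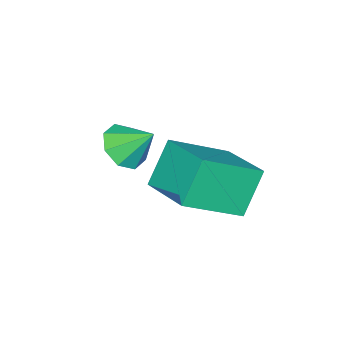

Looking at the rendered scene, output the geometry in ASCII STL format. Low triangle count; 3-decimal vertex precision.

solid 
facet normal -0.717 0.468 -0.517
outer loop
vertex -0.176 -1.304 2.362
vertex 0.561 0.303 2.794
vertex 0.732 -1.367 1.046
endloop
endfacet
facet normal -0.405 -0.883 -0.237
outer loop
vertex 2.259 -2.363 2.146
vertex -0.176 -1.304 2.362
vertex 0.732 -1.367 1.046
endloop
endfacet
facet normal -0.717 0.468 -0.517
outer loop
vertex 0.732 -1.367 1.046
vertex 0.561 0.303 2.794
vertex 1.469 0.241 1.478
endloop
endfacet
facet normal 0.567 -0.039 -0.823
outer loop
vertex 1.469 0.241 1.478
vertex 2.259 -2.363 2.146
vertex 0.732 -1.367 1.046
endloop
endfacet
facet normal -0.567 0.039 0.823
outer loop
vertex -0.176 -1.304 2.362
vertex 2.088 -0.693 3.894
vertex 0.561 0.303 2.794
endloop
endfacet
facet normal -0.405 -0.883 -0.238
outer loop
vertex 1.351 -2.301 3.462
vertex -0.176 -1.304 2.362
vertex 2.259 -2.363 2.146
endloop
endfacet
facet normal -0.567 0.039 0.823
outer loop
vertex 1.351 -2.301 3.462
vertex 2.088 -0.693 3.894
vertex -0.176 -1.304 2.362
endloop
endfacet
facet normal 0.405 0.883 0.238
outer loop
vertex 0.561 0.303 2.794
vertex 2.088 -0.693 3.894
vertex 1.469 0.241 1.478
endloop
endfacet
facet normal 0.567 -0.039 -0.823
outer loop
vertex 2.996 -0.756 2.578
vertex 2.259 -2.363 2.146
vertex 1.469 0.241 1.478
endloop
endfacet
facet normal 0.405 0.883 0.237
outer loop
vertex 1.469 0.241 1.478
vertex 2.088 -0.693 3.894
vertex 2.996 -0.756 2.578
endloop
endfacet
facet normal 0.717 -0.468 0.517
outer loop
vertex 2.996 -0.756 2.578
vertex 1.351 -2.301 3.462
vertex 2.259 -2.363 2.146
endloop
endfacet
facet normal 0.717 -0.468 0.517
outer loop
vertex 2.088 -0.693 3.894
vertex 1.351 -2.301 3.462
vertex 2.996 -0.756 2.578
endloop
endfacet
facet normal 0.134 -0.716 -0.685
outer loop
vertex 2.137 -3.888 2.8
vertex 1.382 -3.751 2.509
vertex 2.13 -3.455 2.346
endloop
endfacet
facet normal 0.774 0.465 0.431
outer loop
vertex 2.137 -3.888 2.8
vertex 2.13 -3.455 2.346
vertex 1.218 -2.869 3.351
endloop
endfacet
facet normal 0.134 -0.716 -0.685
outer loop
vertex 2.13 -3.455 2.346
vertex 1.382 -3.751 2.509
vertex 1.685 -3.195 1.987
endloop
endfacet
facet normal 0.520 0.854 -0.026
outer loop
vertex 2.13 -3.455 2.346
vertex 1.685 -3.195 1.987
vertex 1.218 -2.869 3.351
endloop
endfacet
facet normal 0.134 -0.716 -0.685
outer loop
vertex 1.685 -3.195 1.987
vertex 1.382 -3.751 2.509
vertex 1.063 -3.261 1.934
endloop
endfacet
facet normal -0.080 0.963 -0.258
outer loop
vertex 1.685 -3.195 1.987
vertex 1.063 -3.261 1.934
vertex 1.218 -2.869 3.351
endloop
endfacet
facet normal 0.133 -0.717 -0.685
outer loop
vertex 1.063 -3.261 1.934
vertex 1.382 -3.751 2.509
vertex 0.628 -3.613 2.218
endloop
endfacet
facet normal -0.673 0.728 -0.128
outer loop
vertex 1.063 -3.261 1.934
vertex 0.628 -3.613 2.218
vertex 1.218 -2.869 3.351
endloop
endfacet
facet normal 0.133 -0.716 -0.685
outer loop
vertex 0.628 -3.613 2.218
vertex 1.382 -3.751 2.509
vertex 0.635 -4.046 2.672
endloop
endfacet
facet normal -0.914 0.287 0.288
outer loop
vertex 0.628 -3.613 2.218
vertex 0.635 -4.046 2.672
vertex 1.218 -2.869 3.351
endloop
endfacet
facet normal 0.134 -0.717 -0.685
outer loop
vertex 0.635 -4.046 2.672
vertex 1.382 -3.751 2.509
vertex 1.08 -4.306 3.031
endloop
endfacet
facet normal -0.660 -0.102 0.744
outer loop
vertex 0.635 -4.046 2.672
vertex 1.08 -4.306 3.031
vertex 1.218 -2.869 3.351
endloop
endfacet
facet normal 0.134 -0.717 -0.684
outer loop
vertex 1.08 -4.306 3.031
vertex 1.382 -3.751 2.509
vertex 1.702 -4.24 3.084
endloop
endfacet
facet normal -0.061 -0.211 0.976
outer loop
vertex 1.08 -4.306 3.031
vertex 1.702 -4.24 3.084
vertex 1.218 -2.869 3.351
endloop
endfacet
facet normal 0.134 -0.717 -0.684
outer loop
vertex 1.702 -4.24 3.084
vertex 1.382 -3.751 2.509
vertex 2.137 -3.888 2.8
endloop
endfacet
facet normal 0.533 0.024 0.846
outer loop
vertex 1.702 -4.24 3.084
vertex 2.137 -3.888 2.8
vertex 1.218 -2.869 3.351
endloop
endfacet

endsolid


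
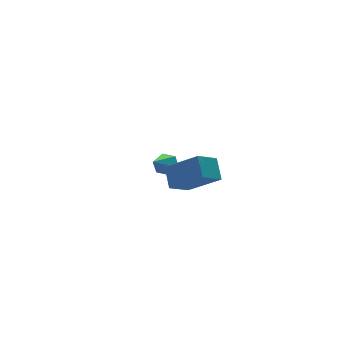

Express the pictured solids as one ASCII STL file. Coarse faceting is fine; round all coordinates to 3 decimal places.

solid 
facet normal 0.620 0.581 -0.527
outer loop
vertex 0.408 3.604 -0.147
vertex -0.004 4.079 -0.108
vertex 0.438 4.009 0.335
endloop
endfacet
facet normal 0.580 -0.641 0.502
outer loop
vertex 0.408 3.604 -0.147
vertex 0.438 4.009 0.335
vertex -1.176 2.981 0.888
endloop
endfacet
facet normal 0.620 0.580 -0.527
outer loop
vertex 0.438 4.009 0.335
vertex -0.004 4.079 -0.108
vertex 0.026 4.484 0.373
endloop
endfacet
facet normal 0.244 0.134 0.961
outer loop
vertex 0.438 4.009 0.335
vertex 0.026 4.484 0.373
vertex -1.176 2.981 0.888
endloop
endfacet
facet normal 0.620 0.580 -0.527
outer loop
vertex 0.026 4.484 0.373
vertex -0.004 4.079 -0.108
vertex -0.416 4.554 -0.07
endloop
endfacet
facet normal -0.508 0.614 0.604
outer loop
vertex 0.026 4.484 0.373
vertex -0.416 4.554 -0.07
vertex -1.176 2.981 0.888
endloop
endfacet
facet normal 0.621 0.581 -0.527
outer loop
vertex -0.416 4.554 -0.07
vertex -0.004 4.079 -0.108
vertex -0.446 4.149 -0.552
endloop
endfacet
facet normal -0.924 0.319 -0.210
outer loop
vertex -0.416 4.554 -0.07
vertex -0.446 4.149 -0.552
vertex -1.176 2.981 0.888
endloop
endfacet
facet normal 0.621 0.581 -0.527
outer loop
vertex -0.446 4.149 -0.552
vertex -0.004 4.079 -0.108
vertex -0.034 3.674 -0.59
endloop
endfacet
facet normal -0.588 -0.456 -0.668
outer loop
vertex -0.446 4.149 -0.552
vertex -0.034 3.674 -0.59
vertex -1.176 2.981 0.888
endloop
endfacet
facet normal 0.620 0.581 -0.527
outer loop
vertex -0.034 3.674 -0.59
vertex -0.004 4.079 -0.108
vertex 0.408 3.604 -0.147
endloop
endfacet
facet normal 0.164 -0.936 -0.312
outer loop
vertex -0.034 3.674 -0.59
vertex 0.408 3.604 -0.147
vertex -1.176 2.981 0.888
endloop
endfacet
facet normal -0.482 0.667 -0.568
outer loop
vertex -2.304 -0.606 2.671
vertex -1.28 -0.321 2.136
vertex -2.496 -1.431 1.865
endloop
endfacet
facet normal -0.861 -0.239 0.450
outer loop
vertex -1.58 -2.699 2.944
vertex -2.304 -0.606 2.671
vertex -2.496 -1.431 1.865
endloop
endfacet
facet normal -0.482 0.667 -0.568
outer loop
vertex -2.496 -1.431 1.865
vertex -1.28 -0.321 2.136
vertex -1.472 -1.147 1.33
endloop
endfacet
facet normal -0.165 -0.705 -0.689
outer loop
vertex -1.472 -1.147 1.33
vertex -1.58 -2.699 2.944
vertex -2.496 -1.431 1.865
endloop
endfacet
facet normal 0.164 0.705 0.690
outer loop
vertex -2.304 -0.606 2.671
vertex -0.364 -1.589 3.215
vertex -1.28 -0.321 2.136
endloop
endfacet
facet normal -0.861 -0.239 0.450
outer loop
vertex -1.388 -1.873 3.75
vertex -2.304 -0.606 2.671
vertex -1.58 -2.699 2.944
endloop
endfacet
facet normal 0.164 0.706 0.689
outer loop
vertex -1.388 -1.873 3.75
vertex -0.364 -1.589 3.215
vertex -2.304 -0.606 2.671
endloop
endfacet
facet normal 0.861 0.239 -0.450
outer loop
vertex -1.28 -0.321 2.136
vertex -0.364 -1.589 3.215
vertex -1.472 -1.147 1.33
endloop
endfacet
facet normal -0.164 -0.706 -0.689
outer loop
vertex -0.556 -2.414 2.409
vertex -1.58 -2.699 2.944
vertex -1.472 -1.147 1.33
endloop
endfacet
facet normal 0.861 0.239 -0.450
outer loop
vertex -1.472 -1.147 1.33
vertex -0.364 -1.589 3.215
vertex -0.556 -2.414 2.409
endloop
endfacet
facet normal 0.482 -0.667 0.568
outer loop
vertex -0.556 -2.414 2.409
vertex -1.388 -1.873 3.75
vertex -1.58 -2.699 2.944
endloop
endfacet
facet normal 0.482 -0.667 0.568
outer loop
vertex -0.364 -1.589 3.215
vertex -1.388 -1.873 3.75
vertex -0.556 -2.414 2.409
endloop
endfacet

endsolid


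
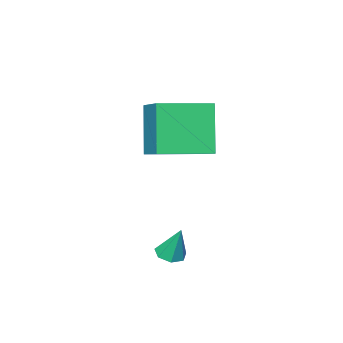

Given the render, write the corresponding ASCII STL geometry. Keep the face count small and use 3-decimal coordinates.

solid 
facet normal -0.899 0.430 -0.086
outer loop
vertex -0.866 -1.095 3.577
vertex -0.1 0.685 4.485
vertex -0.315 -0.335 1.621
endloop
endfacet
facet normal -0.358 -0.832 -0.424
outer loop
vertex 1.5 -1.205 1.795
vertex -0.866 -1.095 3.577
vertex -0.315 -0.335 1.621
endloop
endfacet
facet normal -0.898 0.431 -0.086
outer loop
vertex -0.315 -0.335 1.621
vertex -0.1 0.685 4.485
vertex 0.452 1.445 2.529
endloop
endfacet
facet normal 0.254 0.350 -0.901
outer loop
vertex 0.452 1.445 2.529
vertex 1.5 -1.205 1.795
vertex -0.315 -0.335 1.621
endloop
endfacet
facet normal -0.254 -0.350 0.901
outer loop
vertex -0.866 -1.095 3.577
vertex 1.715 -0.185 4.659
vertex -0.1 0.685 4.485
endloop
endfacet
facet normal -0.358 -0.832 -0.424
outer loop
vertex 0.948 -1.965 3.751
vertex -0.866 -1.095 3.577
vertex 1.5 -1.205 1.795
endloop
endfacet
facet normal -0.254 -0.350 0.901
outer loop
vertex 0.948 -1.965 3.751
vertex 1.715 -0.185 4.659
vertex -0.866 -1.095 3.577
endloop
endfacet
facet normal 0.358 0.832 0.424
outer loop
vertex -0.1 0.685 4.485
vertex 1.715 -0.185 4.659
vertex 0.452 1.445 2.529
endloop
endfacet
facet normal 0.254 0.350 -0.901
outer loop
vertex 2.266 0.575 2.703
vertex 1.5 -1.205 1.795
vertex 0.452 1.445 2.529
endloop
endfacet
facet normal 0.358 0.832 0.424
outer loop
vertex 0.452 1.445 2.529
vertex 1.715 -0.185 4.659
vertex 2.266 0.575 2.703
endloop
endfacet
facet normal 0.898 -0.431 0.086
outer loop
vertex 2.266 0.575 2.703
vertex 0.948 -1.965 3.751
vertex 1.5 -1.205 1.795
endloop
endfacet
facet normal 0.898 -0.431 0.086
outer loop
vertex 1.715 -0.185 4.659
vertex 0.948 -1.965 3.751
vertex 2.266 0.575 2.703
endloop
endfacet
facet normal 0.063 -0.349 -0.935
outer loop
vertex 3.938 3.609 -0.577
vertex 3.642 3.18 -0.437
vertex 3.475 3.657 -0.626
endloop
endfacet
facet normal 0.102 0.995 0.006
outer loop
vertex 3.938 3.609 -0.577
vertex 3.475 3.657 -0.626
vertex 3.558 3.64 0.797
endloop
endfacet
facet normal 0.063 -0.348 -0.935
outer loop
vertex 3.475 3.657 -0.626
vertex 3.642 3.18 -0.437
vertex 3.137 3.346 -0.533
endloop
endfacet
facet normal -0.669 0.742 0.048
outer loop
vertex 3.475 3.657 -0.626
vertex 3.137 3.346 -0.533
vertex 3.558 3.64 0.797
endloop
endfacet
facet normal 0.064 -0.347 -0.936
outer loop
vertex 3.137 3.346 -0.533
vertex 3.642 3.18 -0.437
vertex 3.18 2.909 -0.368
endloop
endfacet
facet normal -0.954 0.019 0.298
outer loop
vertex 3.137 3.346 -0.533
vertex 3.18 2.909 -0.368
vertex 3.558 3.64 0.797
endloop
endfacet
facet normal 0.064 -0.348 -0.935
outer loop
vertex 3.18 2.909 -0.368
vertex 3.642 3.18 -0.437
vertex 3.571 2.677 -0.255
endloop
endfacet
facet normal -0.535 -0.626 0.567
outer loop
vertex 3.18 2.909 -0.368
vertex 3.571 2.677 -0.255
vertex 3.558 3.64 0.797
endloop
endfacet
facet normal 0.064 -0.347 -0.936
outer loop
vertex 3.571 2.677 -0.255
vertex 3.642 3.18 -0.437
vertex 4.015 2.823 -0.279
endloop
endfacet
facet normal 0.268 -0.709 0.652
outer loop
vertex 3.571 2.677 -0.255
vertex 4.015 2.823 -0.279
vertex 3.558 3.64 0.797
endloop
endfacet
facet normal 0.064 -0.348 -0.936
outer loop
vertex 4.015 2.823 -0.279
vertex 3.642 3.18 -0.437
vertex 4.179 3.238 -0.422
endloop
endfacet
facet normal 0.855 -0.169 0.491
outer loop
vertex 4.015 2.823 -0.279
vertex 4.179 3.238 -0.422
vertex 3.558 3.64 0.797
endloop
endfacet
facet normal 0.064 -0.349 -0.935
outer loop
vertex 4.179 3.238 -0.422
vertex 3.642 3.18 -0.437
vertex 3.938 3.609 -0.577
endloop
endfacet
facet normal 0.780 0.592 0.202
outer loop
vertex 4.179 3.238 -0.422
vertex 3.938 3.609 -0.577
vertex 3.558 3.64 0.797
endloop
endfacet

endsolid


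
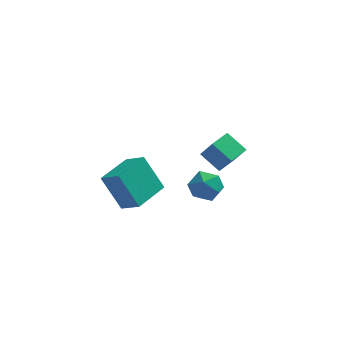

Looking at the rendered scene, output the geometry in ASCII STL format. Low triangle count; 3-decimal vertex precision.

solid 
facet normal -0.574 -0.818 -0.039
outer loop
vertex -0.889 -4.744 2.092
vertex -1.763 -4.205 3.643
vertex -1.673 -4.163 1.448
endloop
endfacet
facet normal 0.470 -0.290 -0.834
outer loop
vertex -0.657 -2.715 1.517
vertex -0.889 -4.744 2.092
vertex -1.673 -4.163 1.448
endloop
endfacet
facet normal -0.574 -0.818 -0.039
outer loop
vertex -1.673 -4.163 1.448
vertex -1.763 -4.205 3.643
vertex -2.547 -3.624 2.999
endloop
endfacet
facet normal -0.671 0.497 -0.551
outer loop
vertex -2.547 -3.624 2.999
vertex -0.657 -2.715 1.517
vertex -1.673 -4.163 1.448
endloop
endfacet
facet normal 0.671 -0.497 0.551
outer loop
vertex -0.889 -4.744 2.092
vertex -0.747 -2.757 3.712
vertex -1.763 -4.205 3.643
endloop
endfacet
facet normal 0.470 -0.290 -0.834
outer loop
vertex 0.127 -3.296 2.161
vertex -0.889 -4.744 2.092
vertex -0.657 -2.715 1.517
endloop
endfacet
facet normal 0.671 -0.497 0.551
outer loop
vertex 0.127 -3.296 2.161
vertex -0.747 -2.757 3.712
vertex -0.889 -4.744 2.092
endloop
endfacet
facet normal -0.470 0.290 0.834
outer loop
vertex -1.763 -4.205 3.643
vertex -0.747 -2.757 3.712
vertex -2.547 -3.624 2.999
endloop
endfacet
facet normal -0.671 0.497 -0.551
outer loop
vertex -1.531 -2.176 3.068
vertex -0.657 -2.715 1.517
vertex -2.547 -3.624 2.999
endloop
endfacet
facet normal -0.470 0.290 0.834
outer loop
vertex -2.547 -3.624 2.999
vertex -0.747 -2.757 3.712
vertex -1.531 -2.176 3.068
endloop
endfacet
facet normal 0.574 0.818 0.039
outer loop
vertex -1.531 -2.176 3.068
vertex 0.127 -3.296 2.161
vertex -0.657 -2.715 1.517
endloop
endfacet
facet normal 0.574 0.818 0.039
outer loop
vertex -0.747 -2.757 3.712
vertex 0.127 -3.296 2.161
vertex -1.531 -2.176 3.068
endloop
endfacet
facet normal 0.272 0.617 0.739
outer loop
vertex 2.176 -0.731 0.914
vertex 1.615 -1.149 1.47
vertex 2.46 -1.43 1.393
endloop
endfacet
facet normal 0.808 0.519 0.278
outer loop
vertex 2.176 -0.731 0.914
vertex 2.46 -1.43 1.393
vertex 2.702 -1.348 0.537
endloop
endfacet
facet normal 0.584 0.723 -0.368
outer loop
vertex 2.176 -0.731 0.914
vertex 2.702 -1.348 0.537
vertex 2.006 -1.016 0.084
endloop
endfacet
facet normal -0.090 0.947 -0.307
outer loop
vertex 2.176 -0.731 0.914
vertex 2.006 -1.016 0.084
vertex 1.335 -0.893 0.661
endloop
endfacet
facet normal -0.283 0.882 0.377
outer loop
vertex 2.176 -0.731 0.914
vertex 1.335 -0.893 0.661
vertex 1.615 -1.149 1.47
endloop
endfacet
facet normal 0.951 -0.181 0.252
outer loop
vertex 2.702 -1.348 0.537
vertex 2.46 -1.43 1.393
vertex 2.465 -2.147 0.859
endloop
endfacet
facet normal 0.084 -0.022 0.996
outer loop
vertex 2.46 -1.43 1.393
vertex 1.615 -1.149 1.47
vertex 1.794 -2.024 1.436
endloop
endfacet
facet normal -0.815 0.408 0.411
outer loop
vertex 1.615 -1.149 1.47
vertex 1.335 -0.893 0.661
vertex 1.098 -1.692 0.983
endloop
endfacet
facet normal -0.503 0.514 -0.695
outer loop
vertex 1.335 -0.893 0.661
vertex 2.006 -1.016 0.084
vertex 1.34 -1.61 0.127
endloop
endfacet
facet normal 0.589 0.151 -0.794
outer loop
vertex 2.006 -1.016 0.084
vertex 2.702 -1.348 0.537
vertex 2.185 -1.891 0.05
endloop
endfacet
facet normal 0.090 -0.947 0.307
outer loop
vertex 1.624 -2.309 0.606
vertex 2.465 -2.147 0.859
vertex 1.794 -2.024 1.436
endloop
endfacet
facet normal -0.584 -0.723 0.368
outer loop
vertex 1.624 -2.309 0.606
vertex 1.794 -2.024 1.436
vertex 1.098 -1.692 0.983
endloop
endfacet
facet normal -0.808 -0.519 -0.278
outer loop
vertex 1.624 -2.309 0.606
vertex 1.098 -1.692 0.983
vertex 1.34 -1.61 0.127
endloop
endfacet
facet normal -0.272 -0.617 -0.739
outer loop
vertex 1.624 -2.309 0.606
vertex 1.34 -1.61 0.127
vertex 2.185 -1.891 0.05
endloop
endfacet
facet normal 0.283 -0.882 -0.377
outer loop
vertex 1.624 -2.309 0.606
vertex 2.185 -1.891 0.05
vertex 2.465 -2.147 0.859
endloop
endfacet
facet normal 0.503 -0.514 0.695
outer loop
vertex 1.794 -2.024 1.436
vertex 2.465 -2.147 0.859
vertex 2.46 -1.43 1.393
endloop
endfacet
facet normal -0.589 -0.151 0.794
outer loop
vertex 1.098 -1.692 0.983
vertex 1.794 -2.024 1.436
vertex 1.615 -1.149 1.47
endloop
endfacet
facet normal -0.951 0.181 -0.252
outer loop
vertex 1.34 -1.61 0.127
vertex 1.098 -1.692 0.983
vertex 1.335 -0.893 0.661
endloop
endfacet
facet normal -0.084 0.022 -0.996
outer loop
vertex 2.185 -1.891 0.05
vertex 1.34 -1.61 0.127
vertex 2.006 -1.016 0.084
endloop
endfacet
facet normal 0.815 -0.408 -0.411
outer loop
vertex 2.465 -2.147 0.859
vertex 2.185 -1.891 0.05
vertex 2.702 -1.348 0.537
endloop
endfacet
facet normal -0.414 0.341 -0.844
outer loop
vertex 1.647 1.686 0.304
vertex 2.331 2.609 0.341
vertex 2.515 1.07 -0.37
endloop
endfacet
facet normal -0.595 -0.803 -0.032
outer loop
vertex 3.049 0.631 0.719
vertex 1.647 1.686 0.304
vertex 2.515 1.07 -0.37
endloop
endfacet
facet normal -0.414 0.340 -0.844
outer loop
vertex 2.515 1.07 -0.37
vertex 2.331 2.609 0.341
vertex 3.199 1.994 -0.333
endloop
endfacet
facet normal 0.689 -0.489 -0.535
outer loop
vertex 3.199 1.994 -0.333
vertex 3.049 0.631 0.719
vertex 2.515 1.07 -0.37
endloop
endfacet
facet normal -0.689 0.489 0.535
outer loop
vertex 1.647 1.686 0.304
vertex 2.865 2.17 1.43
vertex 2.331 2.609 0.341
endloop
endfacet
facet normal -0.595 -0.803 -0.033
outer loop
vertex 2.181 1.246 1.393
vertex 1.647 1.686 0.304
vertex 3.049 0.631 0.719
endloop
endfacet
facet normal -0.689 0.489 0.535
outer loop
vertex 2.181 1.246 1.393
vertex 2.865 2.17 1.43
vertex 1.647 1.686 0.304
endloop
endfacet
facet normal 0.594 0.803 0.032
outer loop
vertex 2.331 2.609 0.341
vertex 2.865 2.17 1.43
vertex 3.199 1.994 -0.333
endloop
endfacet
facet normal 0.689 -0.489 -0.535
outer loop
vertex 3.733 1.554 0.756
vertex 3.049 0.631 0.719
vertex 3.199 1.994 -0.333
endloop
endfacet
facet normal 0.595 0.803 0.033
outer loop
vertex 3.199 1.994 -0.333
vertex 2.865 2.17 1.43
vertex 3.733 1.554 0.756
endloop
endfacet
facet normal 0.414 -0.341 0.844
outer loop
vertex 3.733 1.554 0.756
vertex 2.181 1.246 1.393
vertex 3.049 0.631 0.719
endloop
endfacet
facet normal 0.414 -0.340 0.844
outer loop
vertex 2.865 2.17 1.43
vertex 2.181 1.246 1.393
vertex 3.733 1.554 0.756
endloop
endfacet

endsolid


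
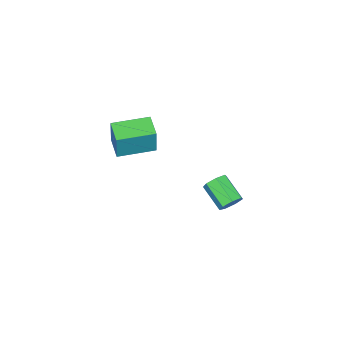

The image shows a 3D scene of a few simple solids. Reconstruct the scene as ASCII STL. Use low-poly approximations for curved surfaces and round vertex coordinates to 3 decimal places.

solid 
facet normal 0.283 0.811 -0.512
outer loop
vertex -1.223 2.227 -3.43
vertex -1.733 2.589 -3.139
vertex -1.086 2.503 -2.917
endloop
endfacet
facet normal 0.931 -0.360 -0.055
outer loop
vertex -1.223 2.227 -3.43
vertex -1.086 2.503 -2.917
vertex -1.677 0.929 -2.613
endloop
endfacet
facet normal 0.931 -0.360 -0.055
outer loop
vertex -1.677 0.929 -2.613
vertex -1.086 2.503 -2.917
vertex -1.54 1.204 -2.099
endloop
endfacet
facet normal -0.284 -0.812 0.510
outer loop
vertex -1.677 0.929 -2.613
vertex -1.54 1.204 -2.099
vertex -2.187 1.291 -2.321
endloop
endfacet
facet normal 0.283 0.812 -0.510
outer loop
vertex -1.086 2.503 -2.917
vertex -1.733 2.589 -3.139
vertex -1.436 2.843 -2.57
endloop
endfacet
facet normal 0.760 0.134 0.635
outer loop
vertex -1.086 2.503 -2.917
vertex -1.436 2.843 -2.57
vertex -1.54 1.204 -2.099
endloop
endfacet
facet normal 0.760 0.135 0.636
outer loop
vertex -1.54 1.204 -2.099
vertex -1.436 2.843 -2.57
vertex -1.89 1.545 -1.753
endloop
endfacet
facet normal -0.285 -0.811 0.511
outer loop
vertex -1.54 1.204 -2.099
vertex -1.89 1.545 -1.753
vertex -2.187 1.291 -2.321
endloop
endfacet
facet normal 0.284 0.812 -0.510
outer loop
vertex -1.436 2.843 -2.57
vertex -1.733 2.589 -3.139
vertex -2.01 2.992 -2.652
endloop
endfacet
facet normal 0.016 0.529 0.849
outer loop
vertex -1.436 2.843 -2.57
vertex -2.01 2.992 -2.652
vertex -1.89 1.545 -1.753
endloop
endfacet
facet normal 0.016 0.529 0.849
outer loop
vertex -1.89 1.545 -1.753
vertex -2.01 2.992 -2.652
vertex -2.464 1.694 -1.835
endloop
endfacet
facet normal -0.284 -0.811 0.511
outer loop
vertex -1.89 1.545 -1.753
vertex -2.464 1.694 -1.835
vertex -2.187 1.291 -2.321
endloop
endfacet
facet normal 0.284 0.812 -0.510
outer loop
vertex -2.01 2.992 -2.652
vertex -1.733 2.589 -3.139
vertex -2.375 2.838 -3.1
endloop
endfacet
facet normal -0.739 0.524 0.422
outer loop
vertex -2.01 2.992 -2.652
vertex -2.375 2.838 -3.1
vertex -2.464 1.694 -1.835
endloop
endfacet
facet normal -0.739 0.524 0.422
outer loop
vertex -2.464 1.694 -1.835
vertex -2.375 2.838 -3.1
vertex -2.829 1.54 -2.283
endloop
endfacet
facet normal -0.284 -0.811 0.511
outer loop
vertex -2.464 1.694 -1.835
vertex -2.829 1.54 -2.283
vertex -2.187 1.291 -2.321
endloop
endfacet
facet normal 0.284 0.812 -0.511
outer loop
vertex -2.375 2.838 -3.1
vertex -1.733 2.589 -3.139
vertex -2.257 2.496 -3.578
endloop
endfacet
facet normal -0.938 0.126 -0.322
outer loop
vertex -2.375 2.838 -3.1
vertex -2.257 2.496 -3.578
vertex -2.829 1.54 -2.283
endloop
endfacet
facet normal -0.938 0.125 -0.322
outer loop
vertex -2.829 1.54 -2.283
vertex -2.257 2.496 -3.578
vertex -2.711 1.198 -2.76
endloop
endfacet
facet normal -0.284 -0.811 0.511
outer loop
vertex -2.829 1.54 -2.283
vertex -2.711 1.198 -2.76
vertex -2.187 1.291 -2.321
endloop
endfacet
facet normal 0.284 0.811 -0.511
outer loop
vertex -2.257 2.496 -3.578
vertex -1.733 2.589 -3.139
vertex -1.744 2.224 -3.724
endloop
endfacet
facet normal -0.430 -0.369 -0.824
outer loop
vertex -2.257 2.496 -3.578
vertex -1.744 2.224 -3.724
vertex -2.711 1.198 -2.76
endloop
endfacet
facet normal -0.431 -0.368 -0.824
outer loop
vertex -2.711 1.198 -2.76
vertex -1.744 2.224 -3.724
vertex -2.198 0.926 -2.907
endloop
endfacet
facet normal -0.284 -0.811 0.511
outer loop
vertex -2.711 1.198 -2.76
vertex -2.198 0.926 -2.907
vertex -2.187 1.291 -2.321
endloop
endfacet
facet normal 0.284 0.811 -0.511
outer loop
vertex -1.744 2.224 -3.724
vertex -1.733 2.589 -3.139
vertex -1.223 2.227 -3.43
endloop
endfacet
facet normal 0.401 -0.584 -0.705
outer loop
vertex -1.744 2.224 -3.724
vertex -1.223 2.227 -3.43
vertex -2.198 0.926 -2.907
endloop
endfacet
facet normal 0.401 -0.584 -0.705
outer loop
vertex -2.198 0.926 -2.907
vertex -1.223 2.227 -3.43
vertex -1.677 0.929 -2.613
endloop
endfacet
facet normal -0.284 -0.812 0.511
outer loop
vertex -2.198 0.926 -2.907
vertex -1.677 0.929 -2.613
vertex -2.187 1.291 -2.321
endloop
endfacet
facet normal -0.637 -0.741 0.213
outer loop
vertex 2.687 -1.416 4.292
vertex 1.245 -0.151 4.382
vertex 2.412 -1.62 2.76
endloop
endfacet
facet normal 0.751 -0.659 -0.047
outer loop
vertex 3.195 -0.709 2.498
vertex 2.687 -1.416 4.292
vertex 2.412 -1.62 2.76
endloop
endfacet
facet normal -0.636 -0.741 0.213
outer loop
vertex 2.412 -1.62 2.76
vertex 1.245 -0.151 4.382
vertex 0.97 -0.356 2.85
endloop
endfacet
facet normal -0.175 -0.130 -0.976
outer loop
vertex 0.97 -0.356 2.85
vertex 3.195 -0.709 2.498
vertex 2.412 -1.62 2.76
endloop
endfacet
facet normal 0.175 0.130 0.976
outer loop
vertex 2.687 -1.416 4.292
vertex 2.028 0.76 4.12
vertex 1.245 -0.151 4.382
endloop
endfacet
facet normal 0.751 -0.658 -0.047
outer loop
vertex 3.47 -0.504 4.03
vertex 2.687 -1.416 4.292
vertex 3.195 -0.709 2.498
endloop
endfacet
facet normal 0.175 0.130 0.976
outer loop
vertex 3.47 -0.504 4.03
vertex 2.028 0.76 4.12
vertex 2.687 -1.416 4.292
endloop
endfacet
facet normal -0.751 0.659 0.047
outer loop
vertex 1.245 -0.151 4.382
vertex 2.028 0.76 4.12
vertex 0.97 -0.356 2.85
endloop
endfacet
facet normal -0.175 -0.130 -0.976
outer loop
vertex 1.753 0.556 2.588
vertex 3.195 -0.709 2.498
vertex 0.97 -0.356 2.85
endloop
endfacet
facet normal -0.751 0.658 0.047
outer loop
vertex 0.97 -0.356 2.85
vertex 2.028 0.76 4.12
vertex 1.753 0.556 2.588
endloop
endfacet
facet normal 0.637 0.741 -0.213
outer loop
vertex 1.753 0.556 2.588
vertex 3.47 -0.504 4.03
vertex 3.195 -0.709 2.498
endloop
endfacet
facet normal 0.636 0.741 -0.213
outer loop
vertex 2.028 0.76 4.12
vertex 3.47 -0.504 4.03
vertex 1.753 0.556 2.588
endloop
endfacet

endsolid


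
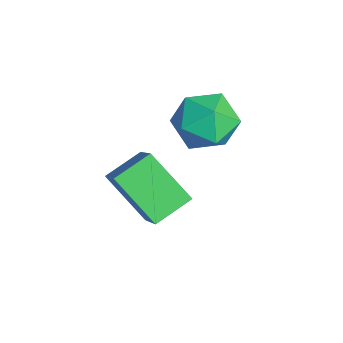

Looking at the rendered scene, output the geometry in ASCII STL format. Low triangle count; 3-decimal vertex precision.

solid 
facet normal -0.721 0.032 -0.692
outer loop
vertex 0.087 0.387 -3.391
vertex 1.097 1.167 -4.406
vertex 0.439 -0.605 -3.804
endloop
endfacet
facet normal -0.619 -0.479 0.622
outer loop
vertex 1.823 -0.667 -2.474
vertex 0.087 0.387 -3.391
vertex 0.439 -0.605 -3.804
endloop
endfacet
facet normal -0.720 0.032 -0.693
outer loop
vertex 0.439 -0.605 -3.804
vertex 1.097 1.167 -4.406
vertex 1.449 0.176 -4.818
endloop
endfacet
facet normal 0.312 -0.877 -0.365
outer loop
vertex 1.449 0.176 -4.818
vertex 1.823 -0.667 -2.474
vertex 0.439 -0.605 -3.804
endloop
endfacet
facet normal -0.311 0.878 0.365
outer loop
vertex 0.087 0.387 -3.391
vertex 2.481 1.105 -3.076
vertex 1.097 1.167 -4.406
endloop
endfacet
facet normal -0.619 -0.479 0.622
outer loop
vertex 1.471 0.324 -2.062
vertex 0.087 0.387 -3.391
vertex 1.823 -0.667 -2.474
endloop
endfacet
facet normal -0.311 0.877 0.366
outer loop
vertex 1.471 0.324 -2.062
vertex 2.481 1.105 -3.076
vertex 0.087 0.387 -3.391
endloop
endfacet
facet normal 0.619 0.479 -0.622
outer loop
vertex 1.097 1.167 -4.406
vertex 2.481 1.105 -3.076
vertex 1.449 0.176 -4.818
endloop
endfacet
facet normal 0.311 -0.878 -0.365
outer loop
vertex 2.833 0.113 -3.489
vertex 1.823 -0.667 -2.474
vertex 1.449 0.176 -4.818
endloop
endfacet
facet normal 0.619 0.479 -0.622
outer loop
vertex 1.449 0.176 -4.818
vertex 2.481 1.105 -3.076
vertex 2.833 0.113 -3.489
endloop
endfacet
facet normal 0.721 -0.032 0.693
outer loop
vertex 2.833 0.113 -3.489
vertex 1.471 0.324 -2.062
vertex 1.823 -0.667 -2.474
endloop
endfacet
facet normal 0.721 -0.033 0.693
outer loop
vertex 2.481 1.105 -3.076
vertex 1.471 0.324 -2.062
vertex 2.833 0.113 -3.489
endloop
endfacet
facet normal 0.131 0.907 -0.401
outer loop
vertex 1.407 2.208 -2.215
vertex 0.617 2.502 -1.808
vertex 1.434 2.583 -1.358
endloop
endfacet
facet normal 0.759 0.588 -0.281
outer loop
vertex 1.407 2.208 -2.215
vertex 1.434 2.583 -1.358
vertex 1.948 1.826 -1.554
endloop
endfacet
facet normal 0.766 -0.027 -0.643
outer loop
vertex 1.407 2.208 -2.215
vertex 1.948 1.826 -1.554
vertex 1.45 1.277 -2.124
endloop
endfacet
facet normal 0.144 -0.090 -0.986
outer loop
vertex 1.407 2.208 -2.215
vertex 1.45 1.277 -2.124
vertex 0.627 1.695 -2.282
endloop
endfacet
facet normal -0.249 0.488 -0.836
outer loop
vertex 1.407 2.208 -2.215
vertex 0.627 1.695 -2.282
vertex 0.617 2.502 -1.808
endloop
endfacet
facet normal 0.799 0.435 0.414
outer loop
vertex 1.948 1.826 -1.554
vertex 1.434 2.583 -1.358
vertex 1.493 1.885 -0.738
endloop
endfacet
facet normal -0.216 0.951 0.220
outer loop
vertex 1.434 2.583 -1.358
vertex 0.617 2.502 -1.808
vertex 0.67 2.303 -0.896
endloop
endfacet
facet normal -0.832 0.274 -0.483
outer loop
vertex 0.617 2.502 -1.808
vertex 0.627 1.695 -2.282
vertex 0.172 1.754 -1.466
endloop
endfacet
facet normal -0.196 -0.660 -0.725
outer loop
vertex 0.627 1.695 -2.282
vertex 1.45 1.277 -2.124
vertex 0.686 0.997 -1.662
endloop
endfacet
facet normal 0.811 -0.560 -0.169
outer loop
vertex 1.45 1.277 -2.124
vertex 1.948 1.826 -1.554
vertex 1.503 1.078 -1.212
endloop
endfacet
facet normal -0.144 0.090 0.986
outer loop
vertex 0.713 1.372 -0.805
vertex 1.493 1.885 -0.738
vertex 0.67 2.303 -0.896
endloop
endfacet
facet normal -0.766 0.027 0.643
outer loop
vertex 0.713 1.372 -0.805
vertex 0.67 2.303 -0.896
vertex 0.172 1.754 -1.466
endloop
endfacet
facet normal -0.759 -0.588 0.281
outer loop
vertex 0.713 1.372 -0.805
vertex 0.172 1.754 -1.466
vertex 0.686 0.997 -1.662
endloop
endfacet
facet normal -0.131 -0.907 0.401
outer loop
vertex 0.713 1.372 -0.805
vertex 0.686 0.997 -1.662
vertex 1.503 1.078 -1.212
endloop
endfacet
facet normal 0.249 -0.488 0.836
outer loop
vertex 0.713 1.372 -0.805
vertex 1.503 1.078 -1.212
vertex 1.493 1.885 -0.738
endloop
endfacet
facet normal 0.196 0.660 0.725
outer loop
vertex 0.67 2.303 -0.896
vertex 1.493 1.885 -0.738
vertex 1.434 2.583 -1.358
endloop
endfacet
facet normal -0.811 0.560 0.169
outer loop
vertex 0.172 1.754 -1.466
vertex 0.67 2.303 -0.896
vertex 0.617 2.502 -1.808
endloop
endfacet
facet normal -0.799 -0.435 -0.414
outer loop
vertex 0.686 0.997 -1.662
vertex 0.172 1.754 -1.466
vertex 0.627 1.695 -2.282
endloop
endfacet
facet normal 0.216 -0.951 -0.220
outer loop
vertex 1.503 1.078 -1.212
vertex 0.686 0.997 -1.662
vertex 1.45 1.277 -2.124
endloop
endfacet
facet normal 0.832 -0.274 0.483
outer loop
vertex 1.493 1.885 -0.738
vertex 1.503 1.078 -1.212
vertex 1.948 1.826 -1.554
endloop
endfacet

endsolid
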